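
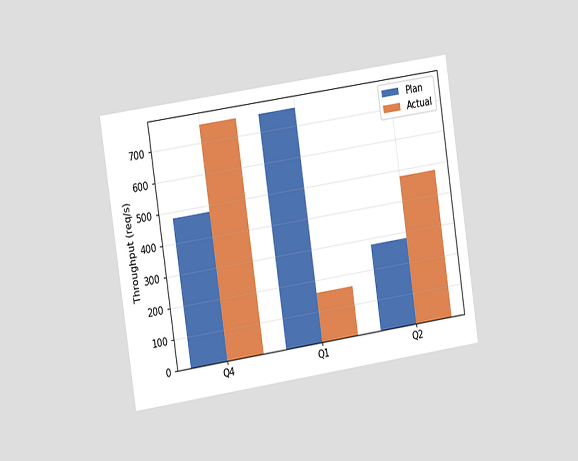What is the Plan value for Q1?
760req/s

The chart is tilted about 8° counter-clockwise and viewed slightly from the left. The Plan bar at Q1 reaches 760req/s on the y-axis.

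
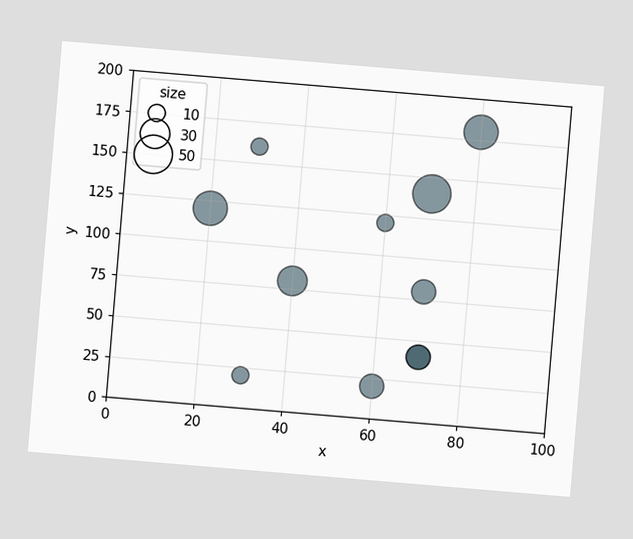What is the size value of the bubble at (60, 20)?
20

The chart is tilted about 5° clockwise. Matching the bubble at (60, 20) against the size legend gives 20.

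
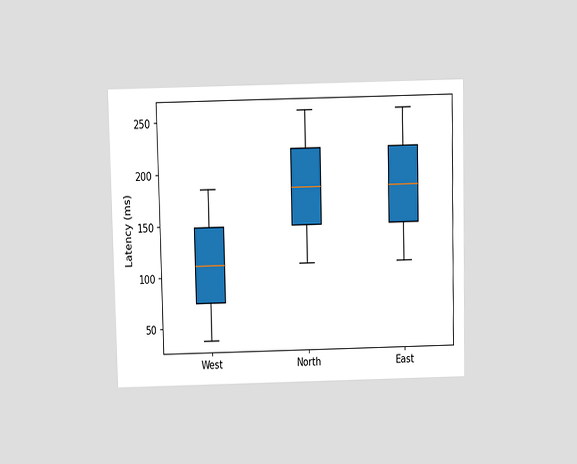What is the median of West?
111ms

The chart is viewed slightly from above. The median line in the West box sits at 111ms.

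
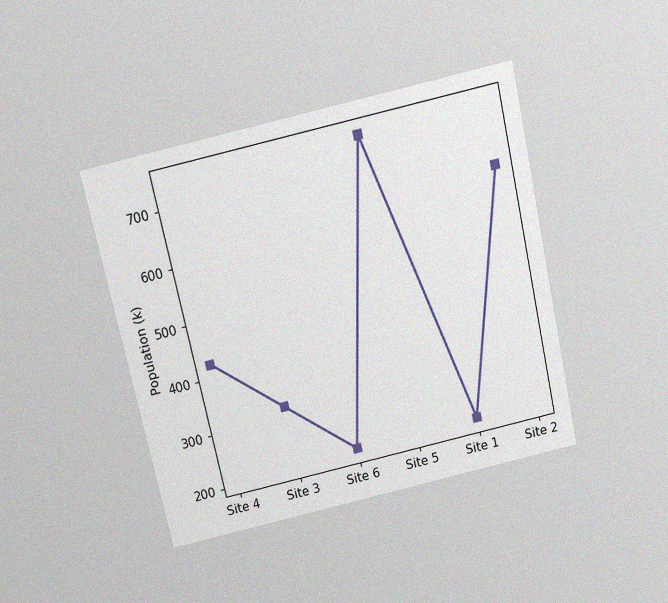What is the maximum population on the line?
The chart is tilted about 13° counter-clockwise and viewed slightly from above, with some photo noise. The highest point is at Site 5, and reading across to the y-axis gives 742k.

742k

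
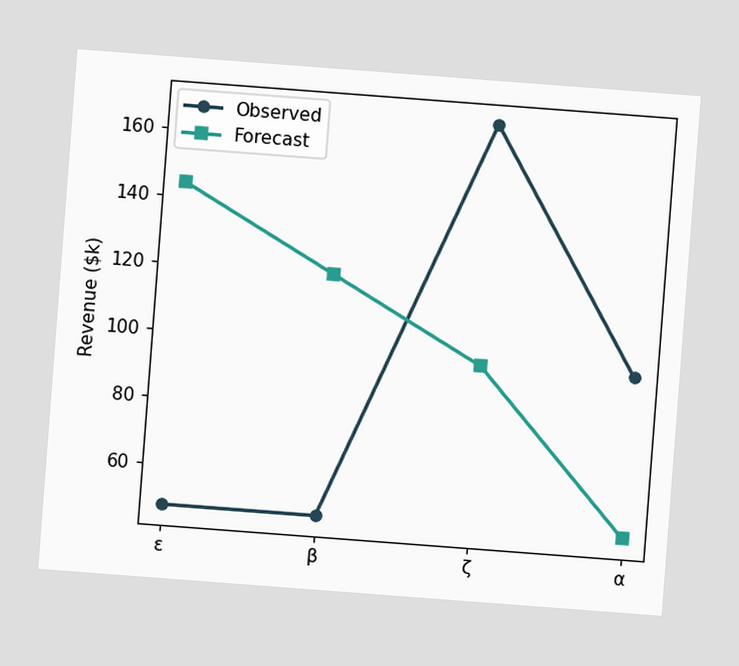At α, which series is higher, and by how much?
The chart is tilted about 4° clockwise. At α, Observed sits above the other line by $48k.

Observed, by $48k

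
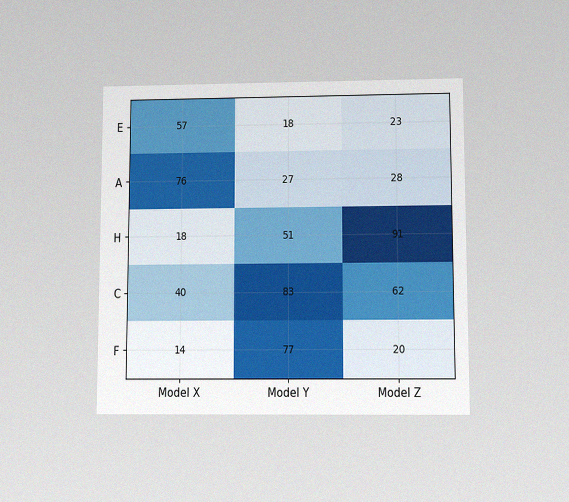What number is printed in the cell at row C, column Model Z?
62

The chart is viewed slightly from below, with some photo noise. The (C, Model Z) cell reads 62.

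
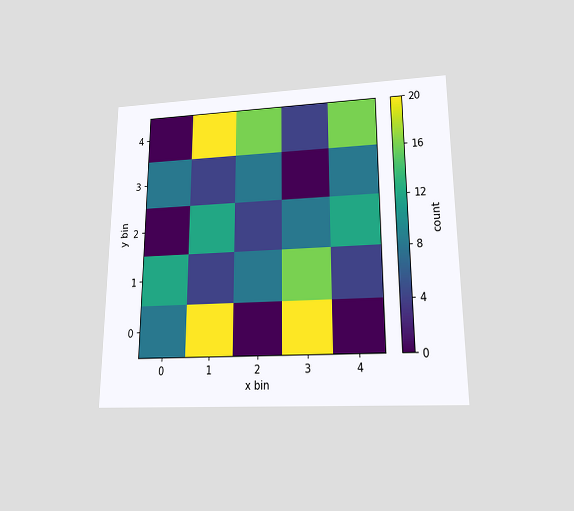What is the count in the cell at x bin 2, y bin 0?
The chart is viewed slightly from below. Matching the cell (2, 0) against the colorbar gives 0.

0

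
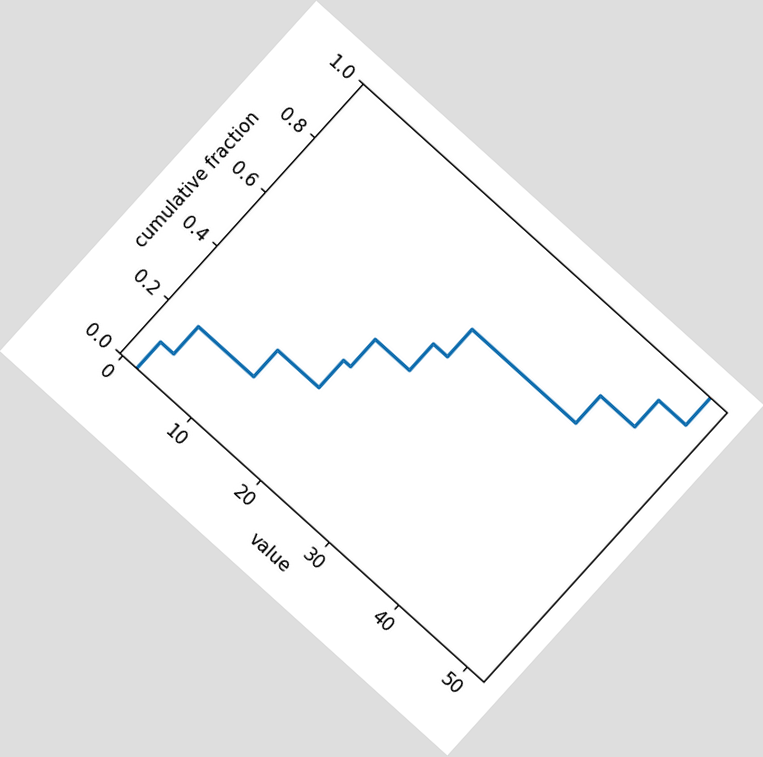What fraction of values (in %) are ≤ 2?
10%

The chart is tilted about 42° clockwise. At x=2 the ECDF step is at 10%.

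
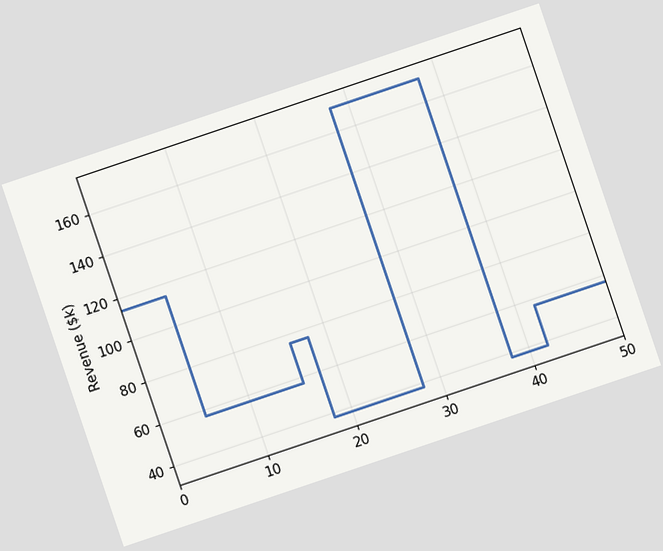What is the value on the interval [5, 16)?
The chart is tilted about 19° counter-clockwise. On [5, 16) the step sits at $57k.

$57k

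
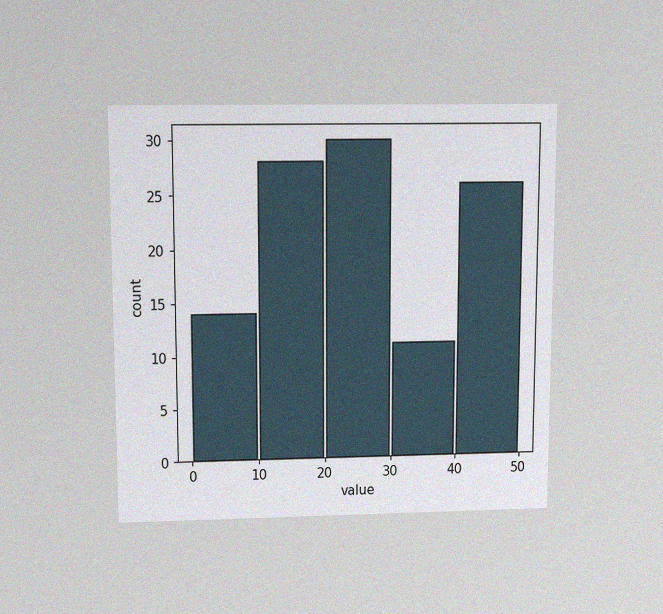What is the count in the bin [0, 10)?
The chart is viewed slightly from above, with some photo noise. The [0, 10) bin has height 14.

14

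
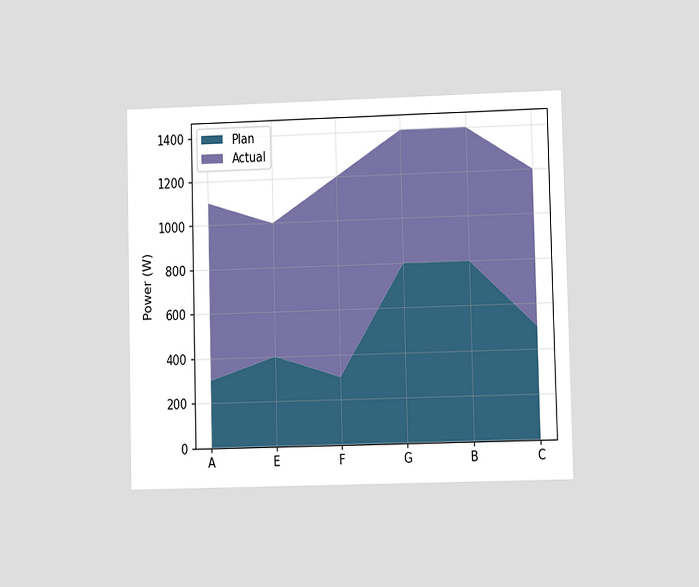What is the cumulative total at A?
1100W

The chart is viewed at a slight angle. The stacked total at A reaches 1100W.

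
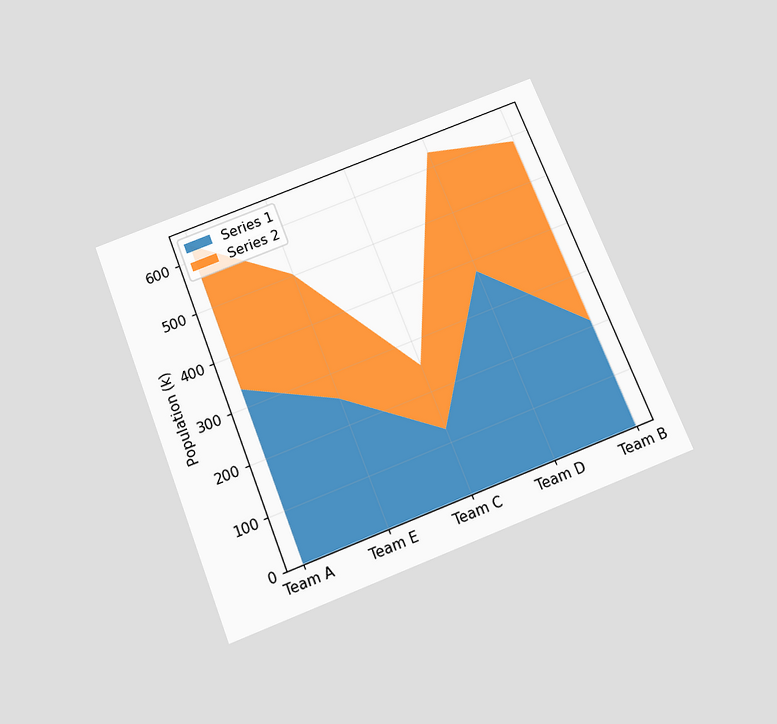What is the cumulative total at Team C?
252k

The chart is tilted about 21° counter-clockwise and viewed slightly from below. The stacked total at Team C reaches 252k.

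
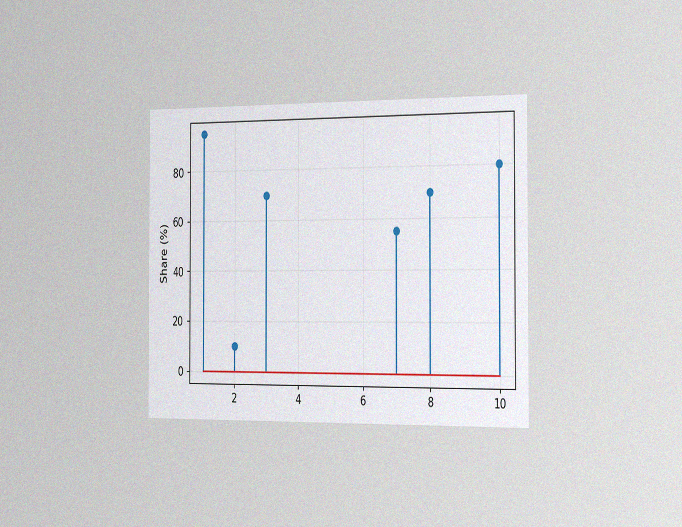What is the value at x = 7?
The chart is viewed slightly from the right, with some photo noise. The stem at x=7 reaches 55%.

55%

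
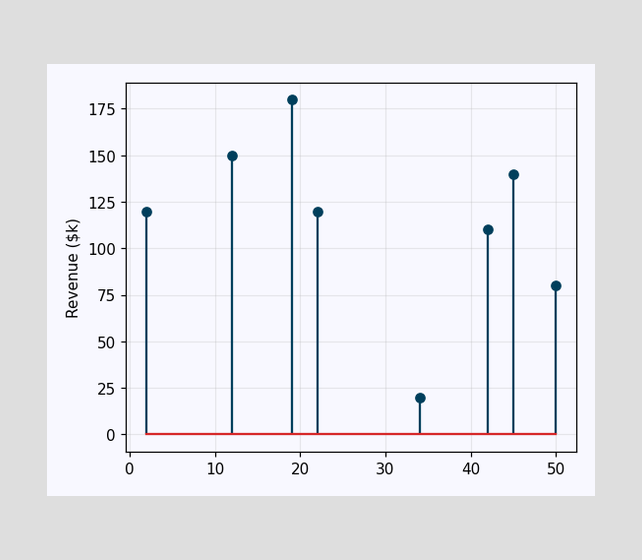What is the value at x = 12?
$150k

The stem at x=12 reaches $150k.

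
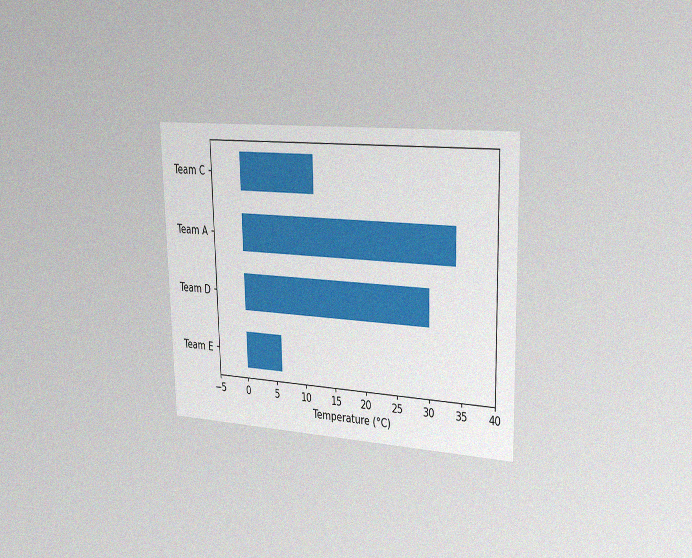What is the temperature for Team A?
34°C

The chart is viewed slightly from the right, with some photo noise. Reading along the chart's x-axis, the Team A bar reaches 34°C.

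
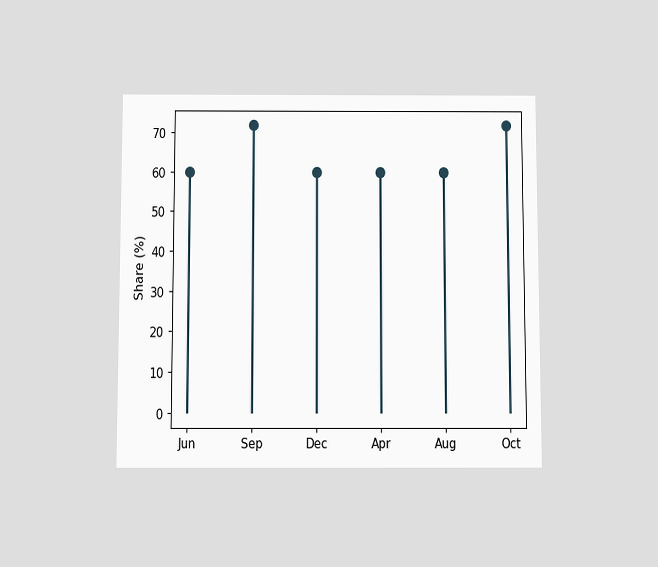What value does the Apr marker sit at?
60%

The chart is viewed slightly from below. The Apr marker sits at 60%.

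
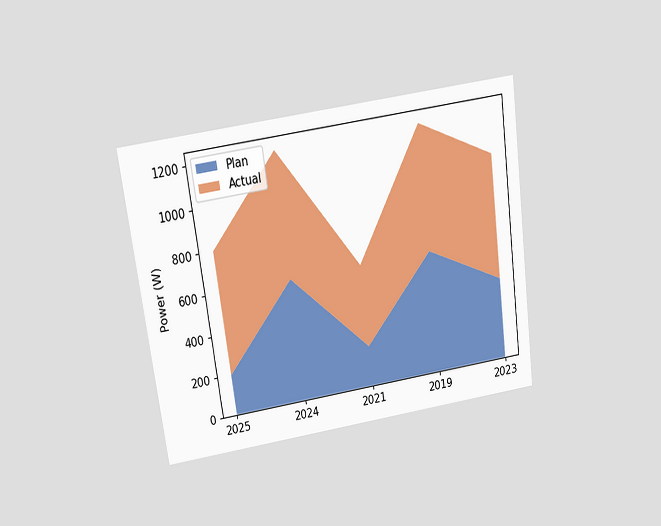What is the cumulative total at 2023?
1000W

The chart is tilted about 8° counter-clockwise and viewed slightly from above. The stacked total at 2023 reaches 1000W.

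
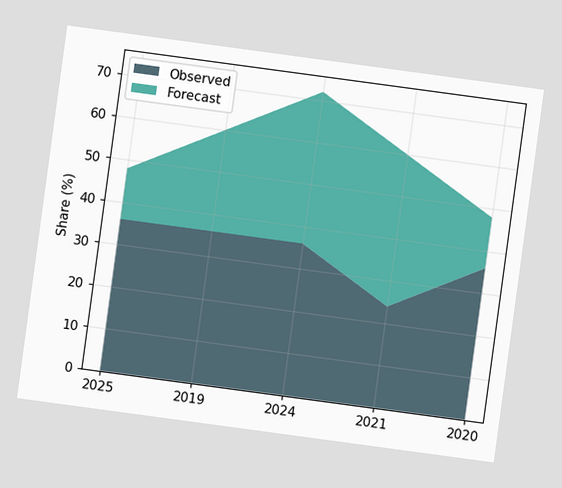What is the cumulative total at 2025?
The chart is tilted about 8° clockwise. The stacked total at 2025 reaches 48%.

48%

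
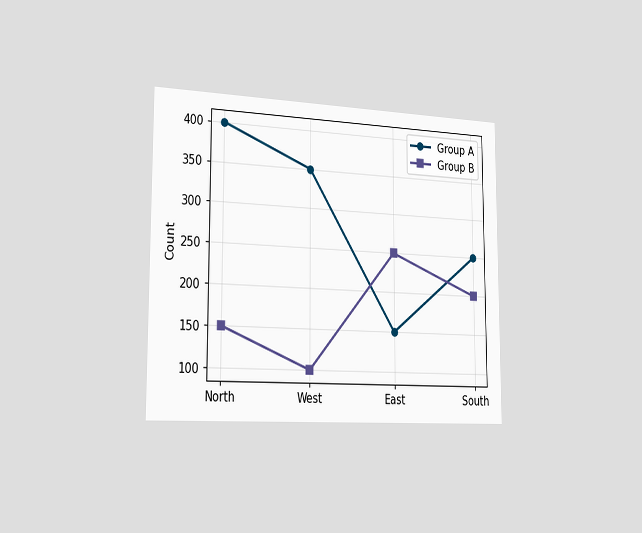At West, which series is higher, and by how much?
Group A, by 250

The chart is viewed slightly from the left. At West, Group A sits above the other line by 250.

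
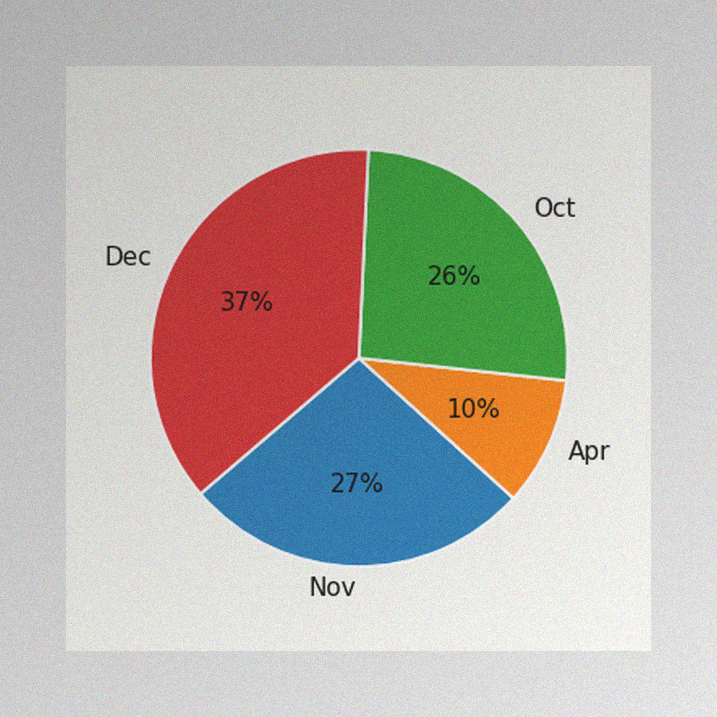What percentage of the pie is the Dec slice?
37%

The image has some photo noise and uneven lighting. The Dec slice takes up 37% of the pie.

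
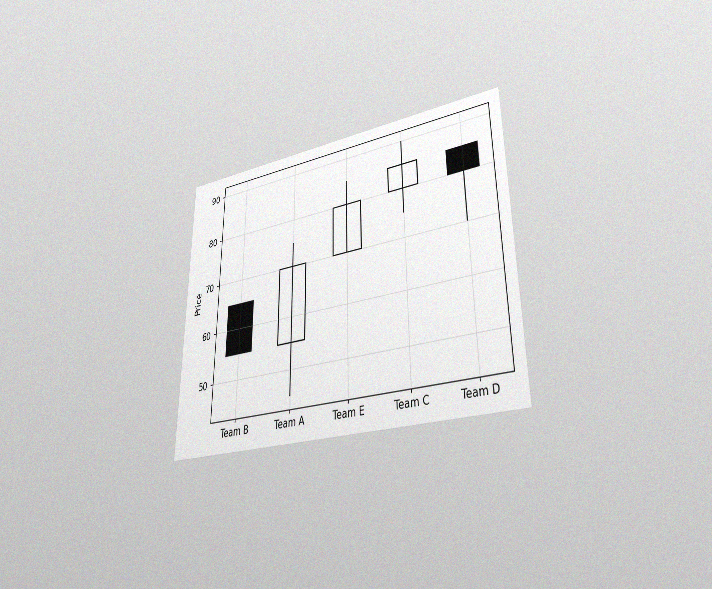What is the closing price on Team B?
The chart is viewed at a slight angle, with some photo noise. The Team B candle closes at 55.

55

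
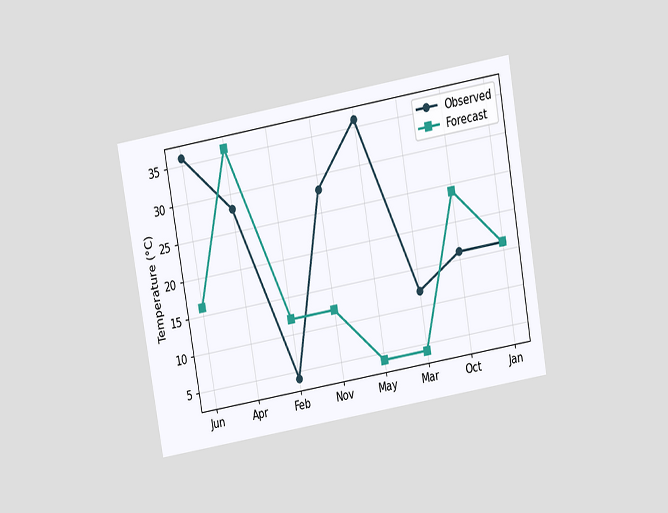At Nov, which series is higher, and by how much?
Observed, by 16°C

The chart is tilted about 10° counter-clockwise and viewed slightly from above. At Nov, Observed sits above the other line by 16°C.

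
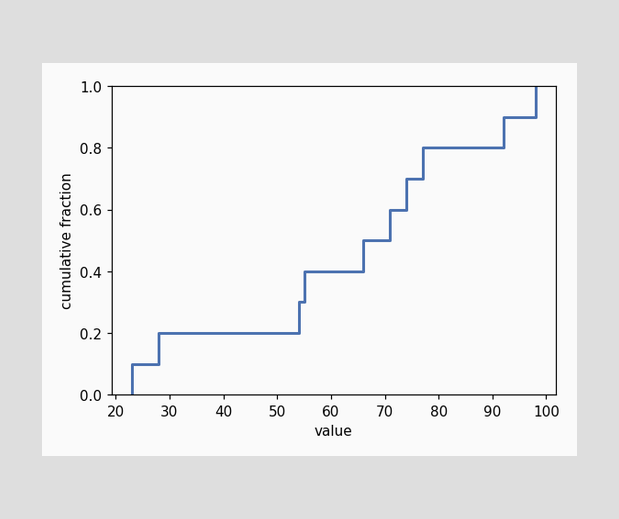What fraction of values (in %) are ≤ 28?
20%

At x=28 the ECDF step is at 20%.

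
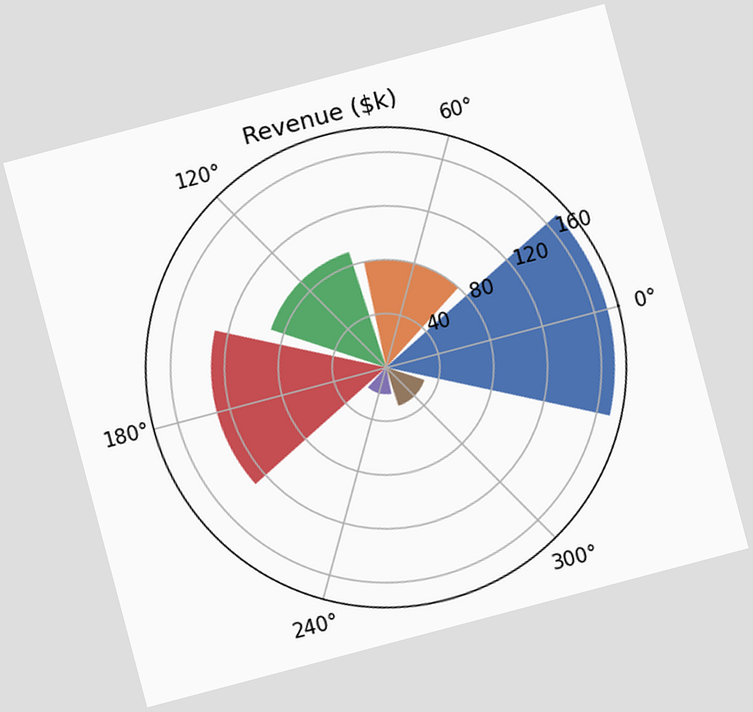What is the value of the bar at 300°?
$30k

The chart is tilted about 15° counter-clockwise. The bar at 300° reaches $30k on the radial axis.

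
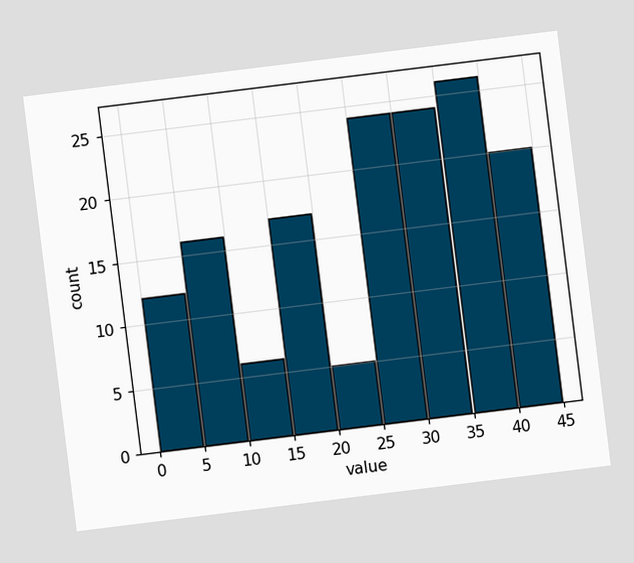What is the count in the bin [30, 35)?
24

The chart is tilted about 7° counter-clockwise. The [30, 35) bin has height 24.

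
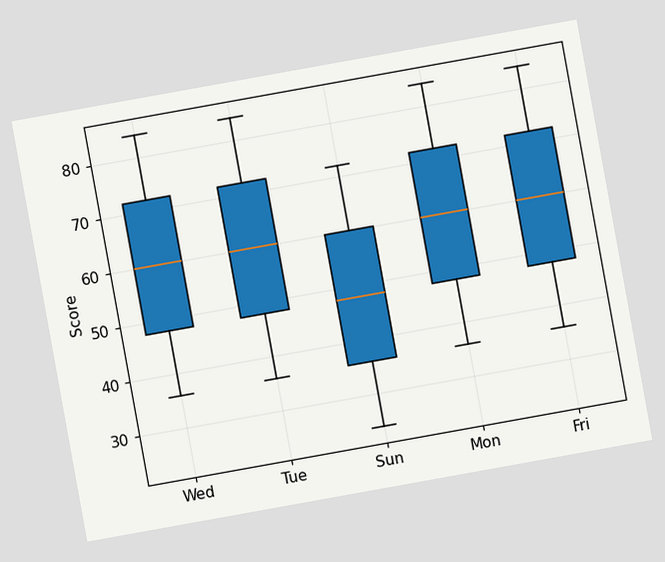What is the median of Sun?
48

The chart is tilted about 10° counter-clockwise. The median line in the Sun box sits at 48.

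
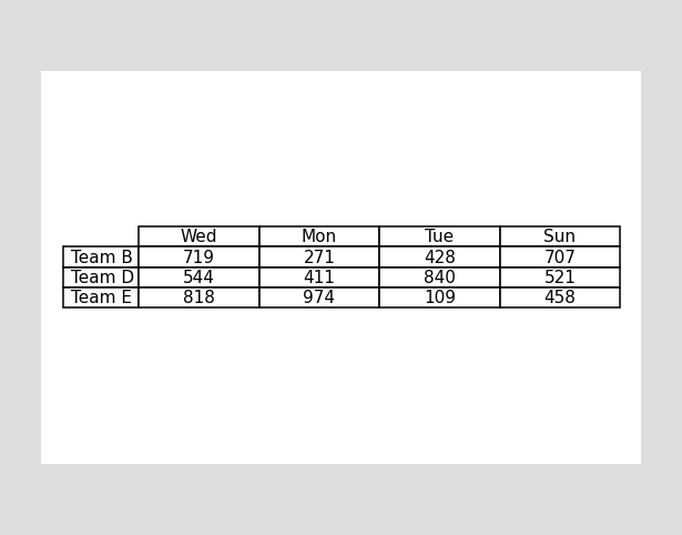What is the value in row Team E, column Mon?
974

The (Team E, Mon) cell reads 974.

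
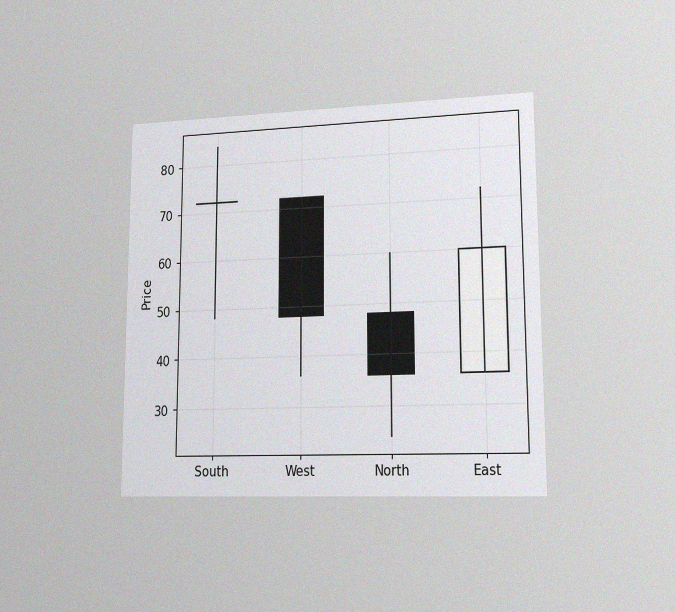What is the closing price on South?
72

The chart is viewed slightly from the right, with some photo noise. The South candle closes at 72.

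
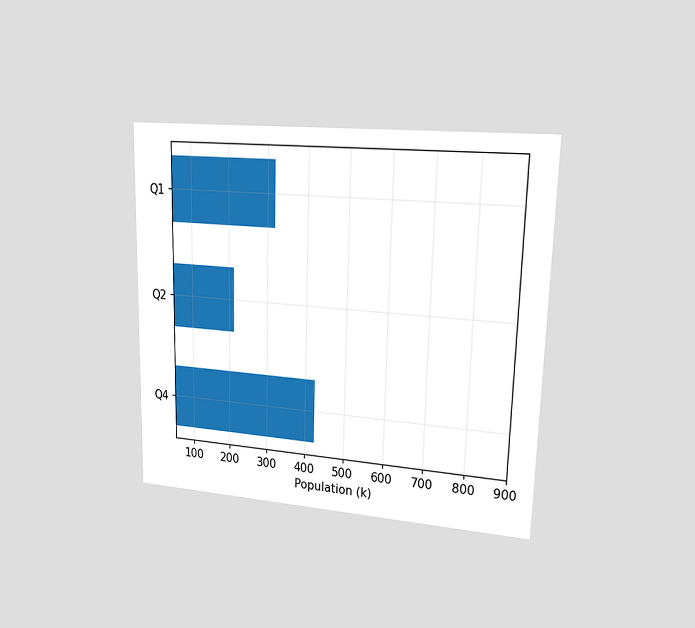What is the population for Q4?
424k

The chart is viewed at a slight angle. Reading along the chart's x-axis, the Q4 bar reaches 424k.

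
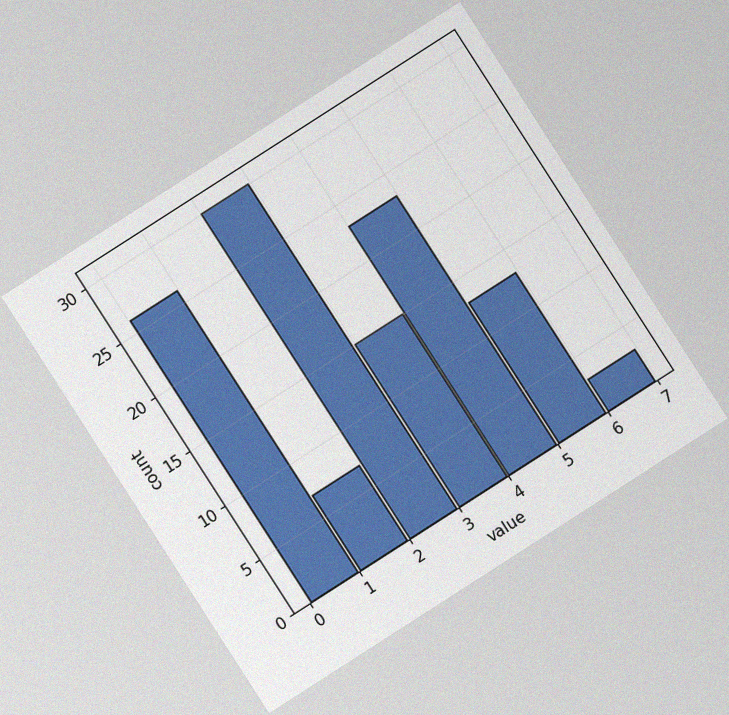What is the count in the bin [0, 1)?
The chart is tilted about 33° counter-clockwise, with some photo noise. The [0, 1) bin has height 26.

26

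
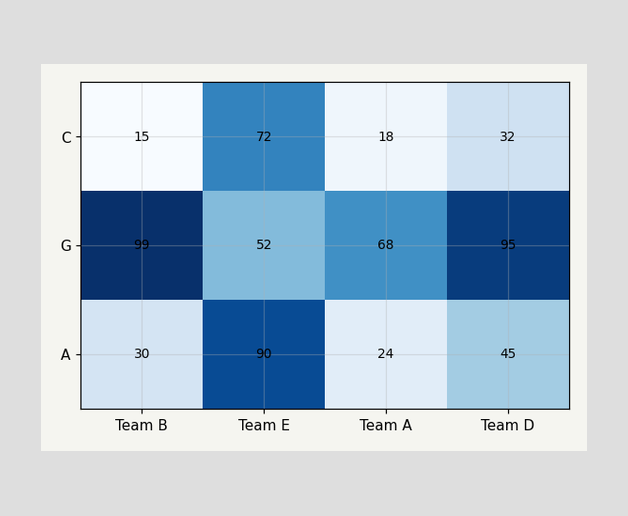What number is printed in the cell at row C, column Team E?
The (C, Team E) cell reads 72.

72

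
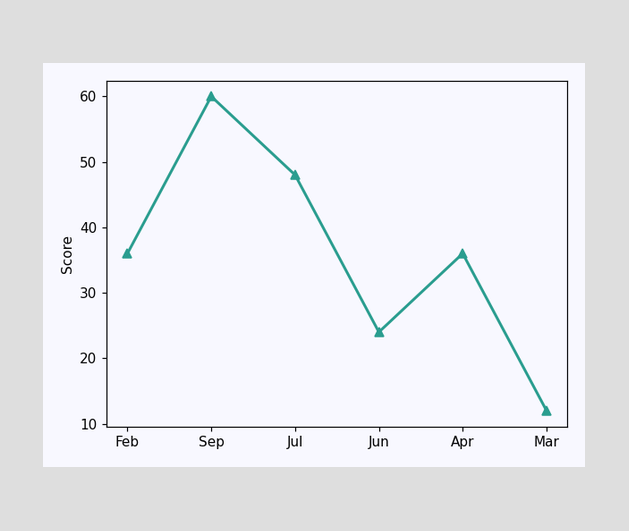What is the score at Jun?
24

At Jun, the line is at 24.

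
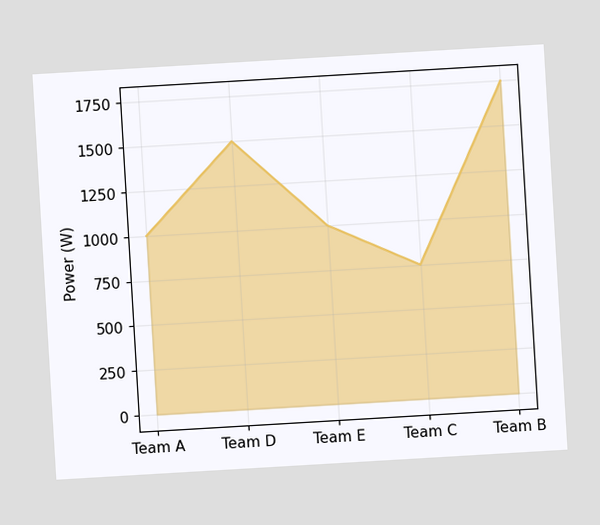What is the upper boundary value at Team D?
1500W

The chart is tilted about 3° counter-clockwise. At Team D the upper boundary is at 1500W.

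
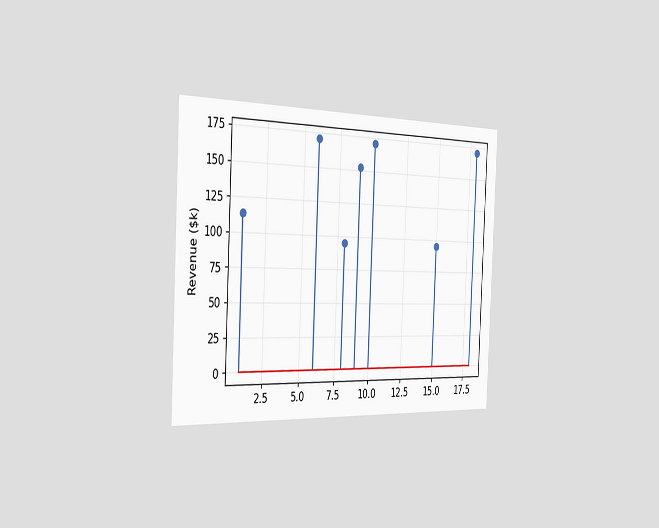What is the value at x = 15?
$95k

The chart is tilted about 3° clockwise and viewed slightly from the left. The stem at x=15 reaches $95k.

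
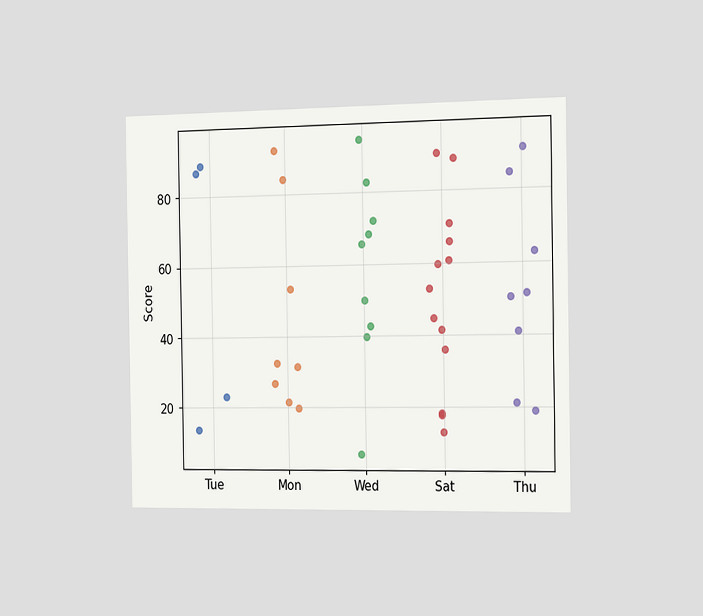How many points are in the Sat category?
The chart is viewed slightly from the right. Counting the markers in the Sat column gives 13.

13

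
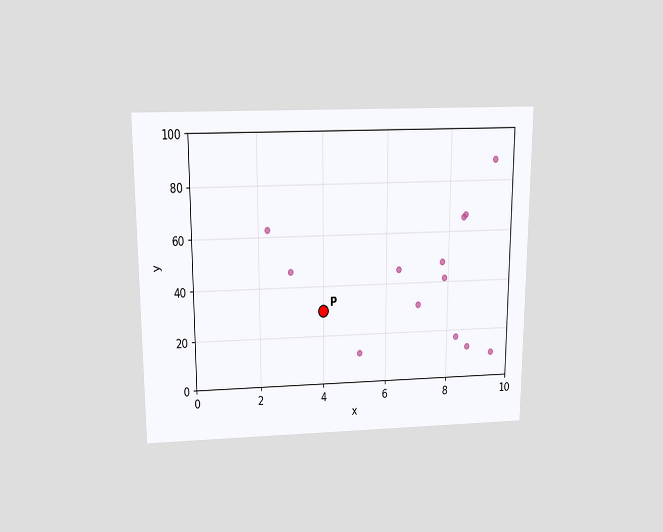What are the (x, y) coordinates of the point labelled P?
The chart is viewed slightly from above. Following the gridlines from P to each axis, P sits at (4, 30).

(4, 30)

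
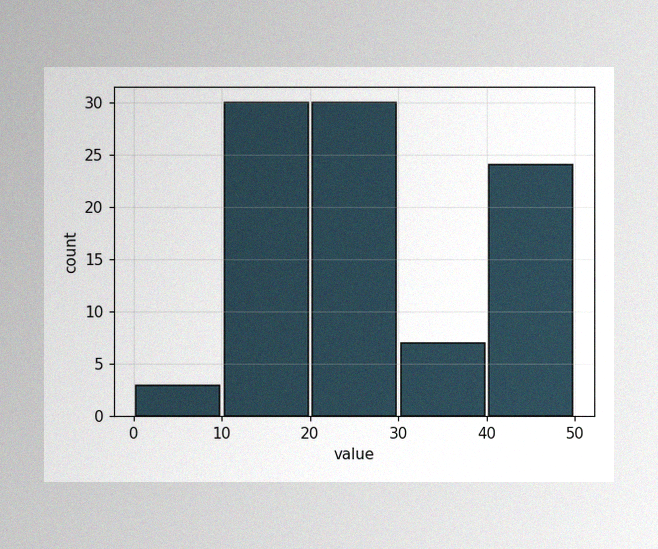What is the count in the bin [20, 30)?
30

The image has some photo noise and uneven lighting. The [20, 30) bin has height 30.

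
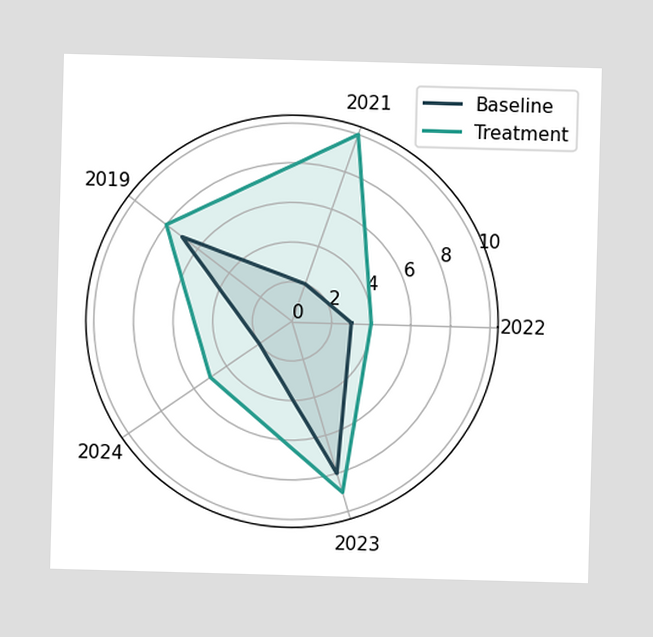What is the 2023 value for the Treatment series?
On the 2023 axis, Treatment reaches 9.

9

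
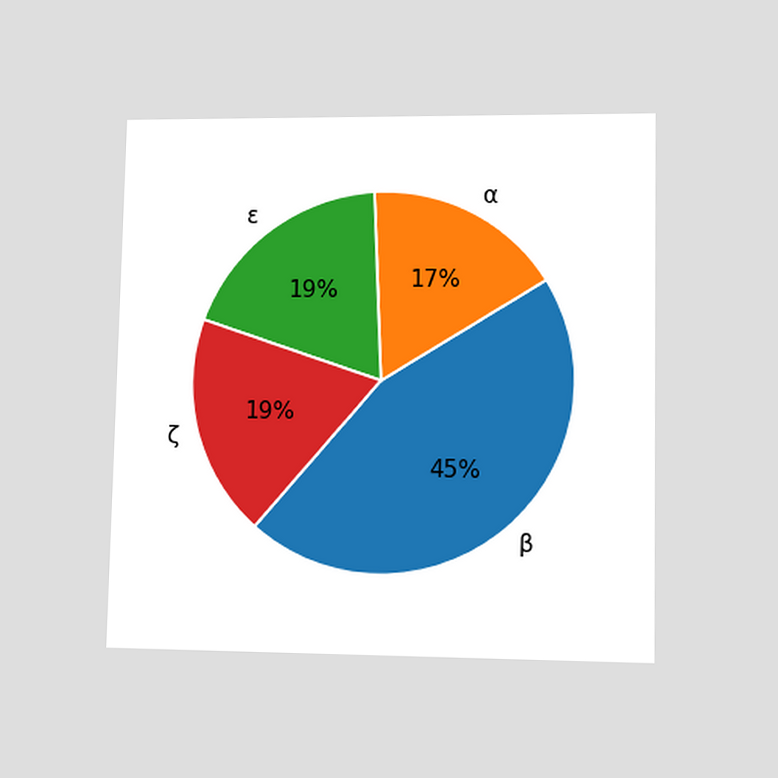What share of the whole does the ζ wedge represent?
The chart is viewed at a slight angle. The ζ slice takes up 19% of the pie.

19%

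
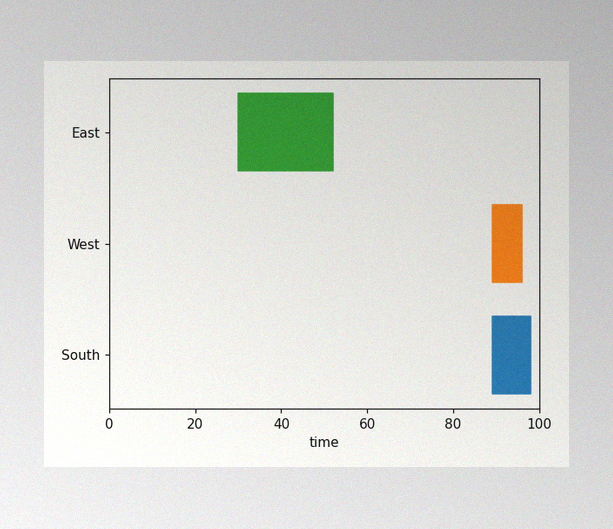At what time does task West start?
89

The image has some photo noise and uneven lighting. The West bar begins at t=89.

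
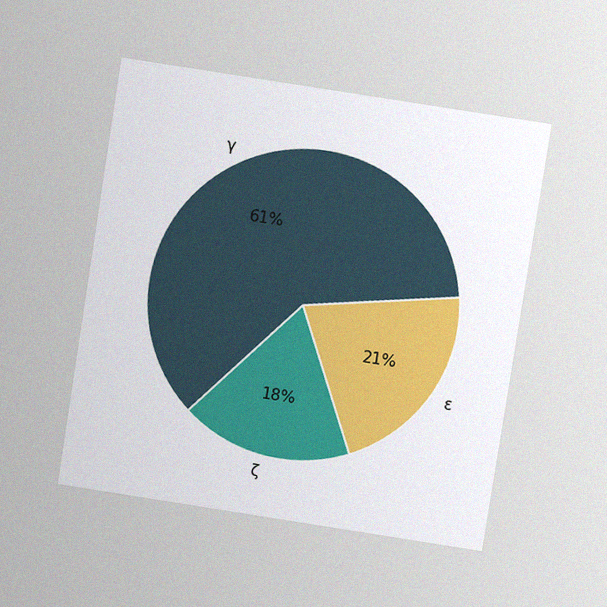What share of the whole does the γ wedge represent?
61%

The chart is tilted about 9° clockwise and viewed at a slight angle, with some photo noise. The γ slice takes up 61% of the pie.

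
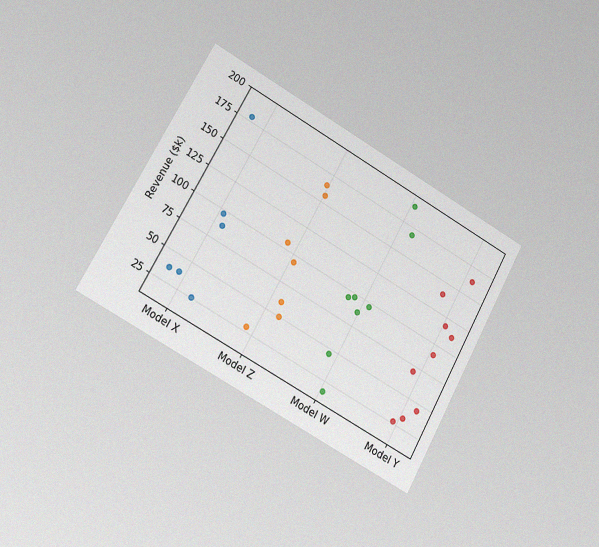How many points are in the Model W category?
8

The chart is tilted about 29° clockwise and viewed slightly from the left, with some photo noise. Counting the markers in the Model W column gives 8.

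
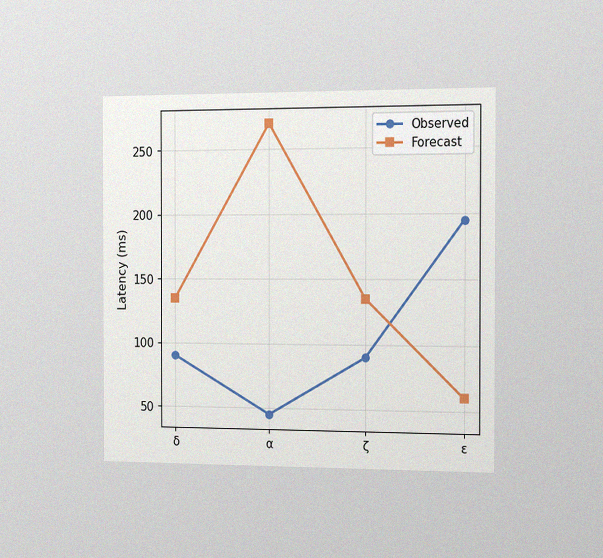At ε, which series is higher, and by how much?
Observed, by 135ms

The chart is viewed slightly from the right, with some photo noise. At ε, Observed sits above the other line by 135ms.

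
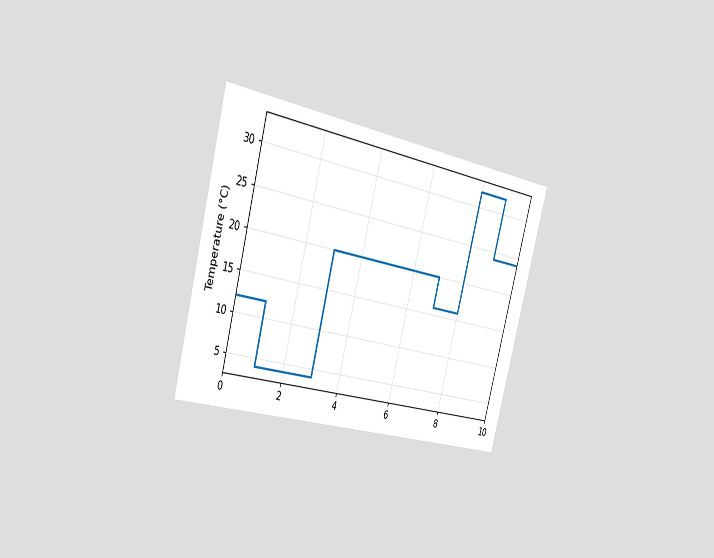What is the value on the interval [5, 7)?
The chart is tilted about 15° clockwise and viewed slightly from the left. On [5, 7) the step sits at 20°C.

20°C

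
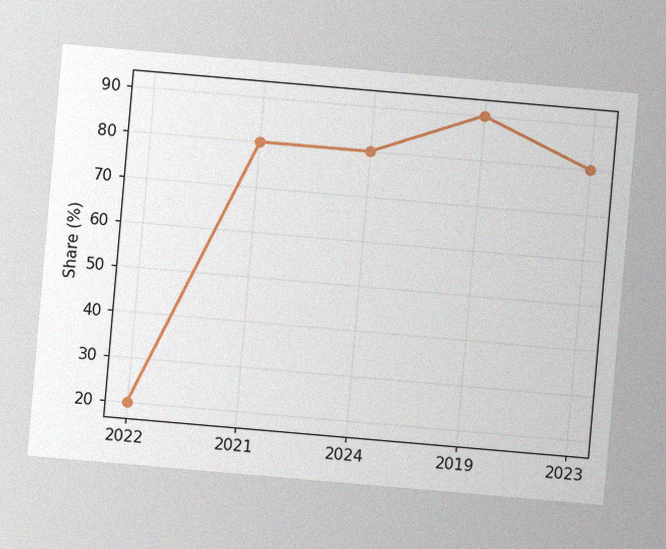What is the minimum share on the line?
20%

The chart is tilted about 5° clockwise, with some photo noise. The lowest point is at 2022, and reading across to the y-axis gives 20%.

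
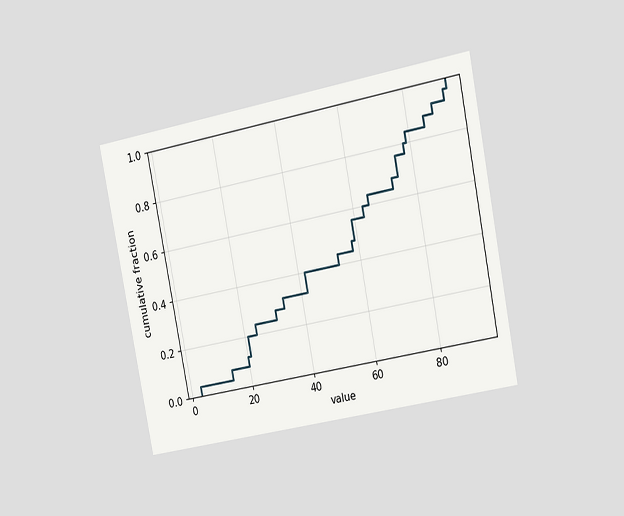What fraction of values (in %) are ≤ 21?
20%

The chart is tilted about 11° counter-clockwise and viewed slightly from the right. At x=21 the ECDF step is at 20%.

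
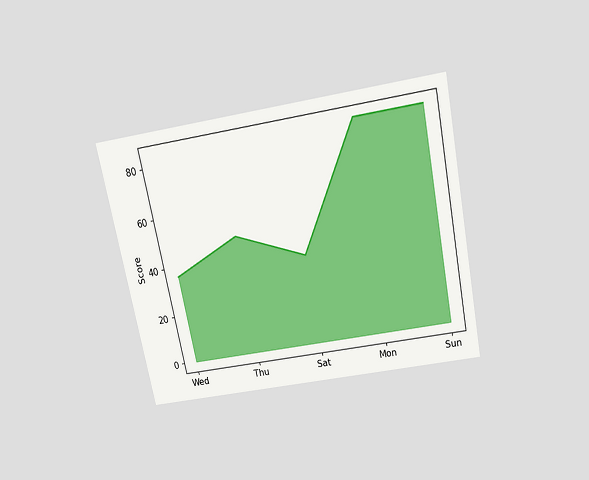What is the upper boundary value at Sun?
The chart is tilted about 12° counter-clockwise and viewed slightly from above. At Sun the upper boundary is at 84.

84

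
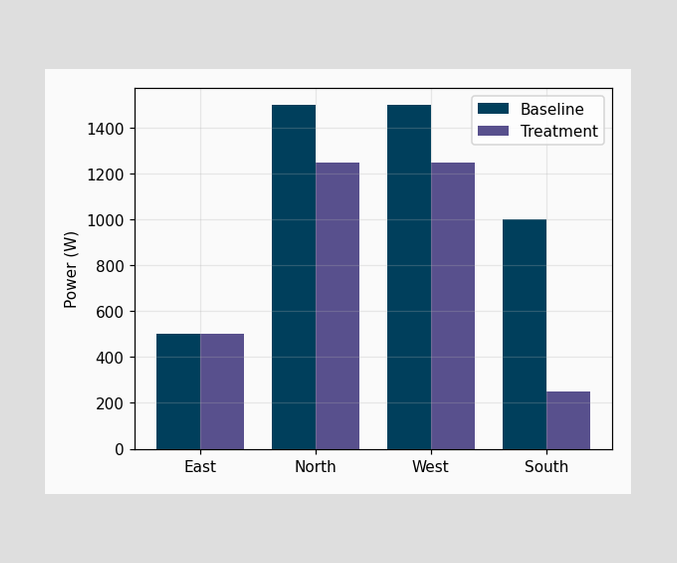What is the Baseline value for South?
The Baseline bar at South reaches 1000W on the y-axis.

1000W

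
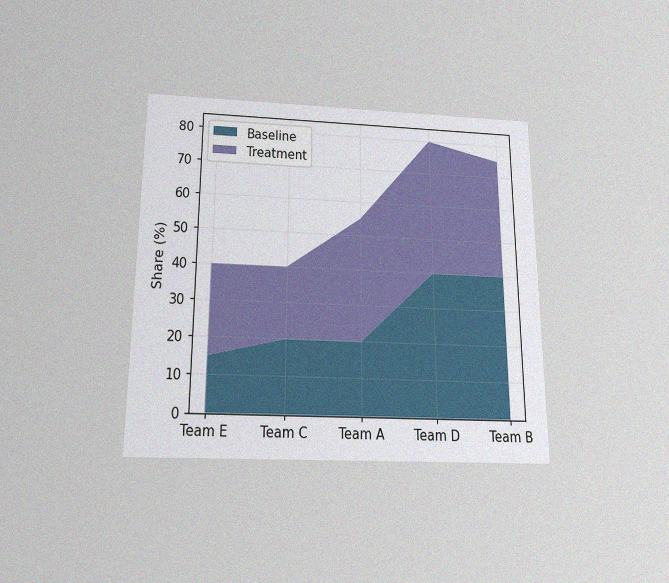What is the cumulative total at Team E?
The chart is viewed slightly from below, with some photo noise. The stacked total at Team E reaches 40%.

40%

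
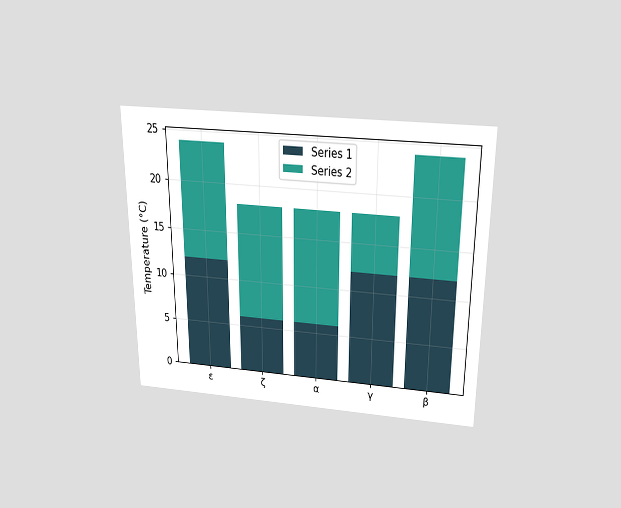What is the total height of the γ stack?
The chart is viewed slightly from above. The γ stack's top reaches 18°C on the y-axis.

18°C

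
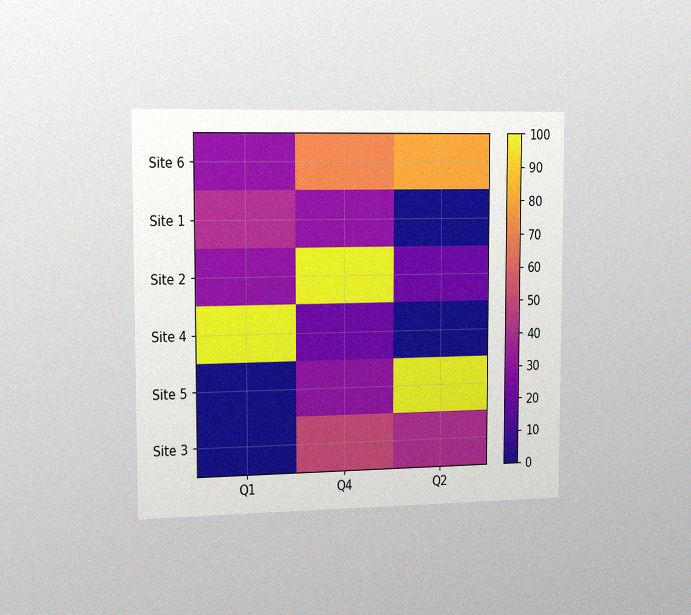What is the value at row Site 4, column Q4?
The chart is viewed slightly from the left, with some photo noise. Matching cell (Site 4, Q4) against the colorbar gives 20.

20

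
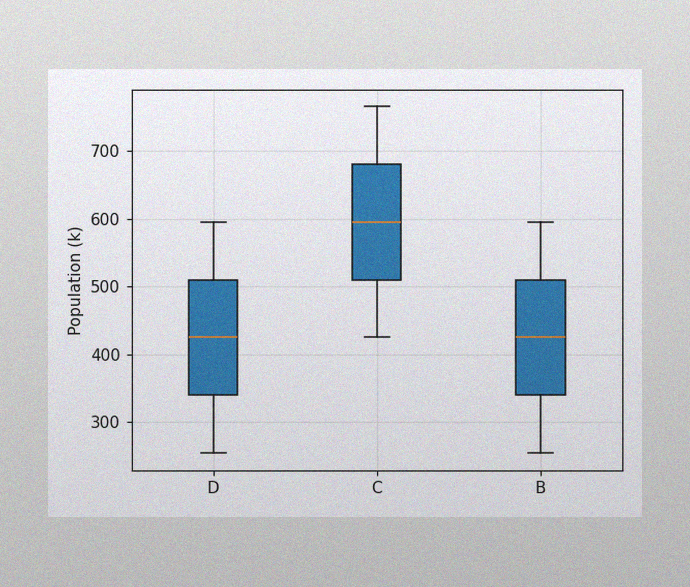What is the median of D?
The image has some photo noise and uneven lighting. The median line in the D box sits at 425k.

425k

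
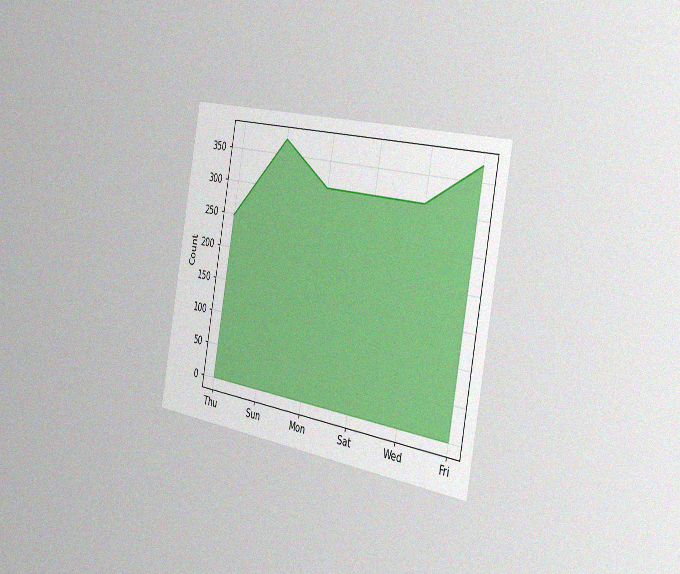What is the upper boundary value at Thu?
248

The chart is tilted about 10° clockwise and viewed slightly from the right, with some photo noise. At Thu the upper boundary is at 248.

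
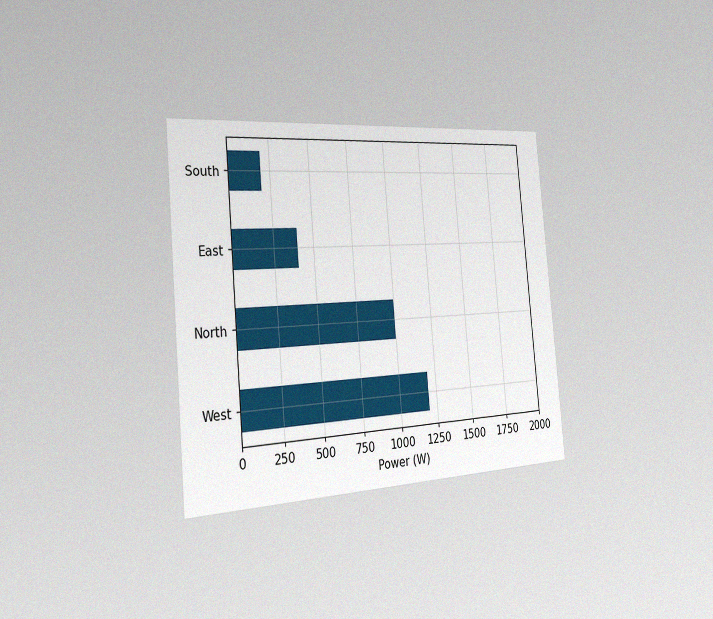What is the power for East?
The chart is tilted about 5° counter-clockwise and viewed slightly from the left, with some photo noise. Reading along the chart's x-axis, the East bar reaches 400W.

400W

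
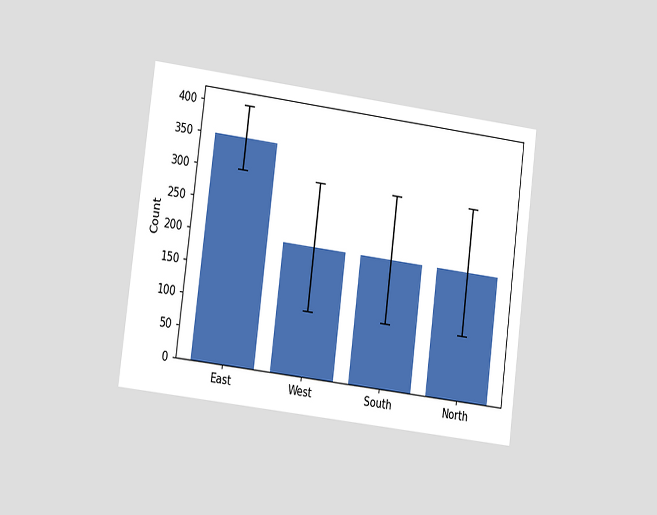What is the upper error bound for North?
300

The chart is tilted about 7° clockwise and viewed at a slight angle. The North bar's upper whisker reaches 300.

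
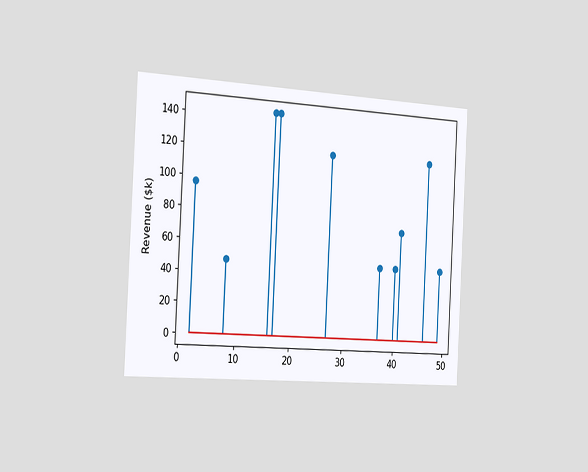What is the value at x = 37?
$48k

The chart is tilted about 3° clockwise and viewed slightly from the left. The stem at x=37 reaches $48k.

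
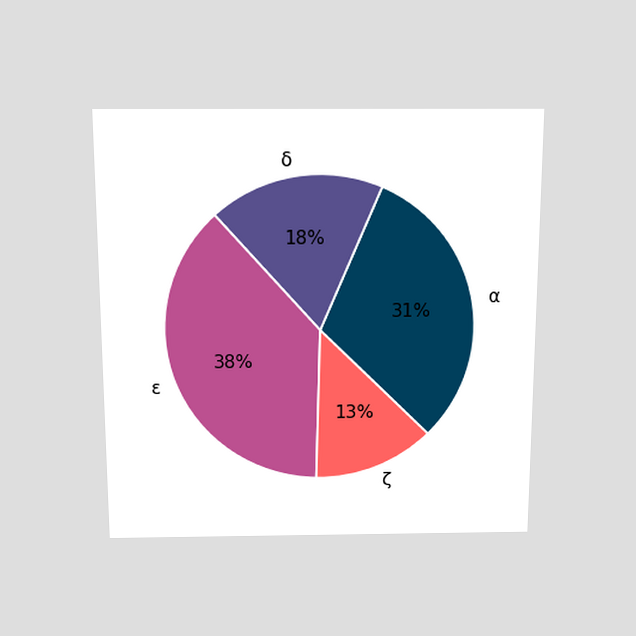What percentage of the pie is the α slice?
31%

The chart is viewed slightly from above. The α slice takes up 31% of the pie.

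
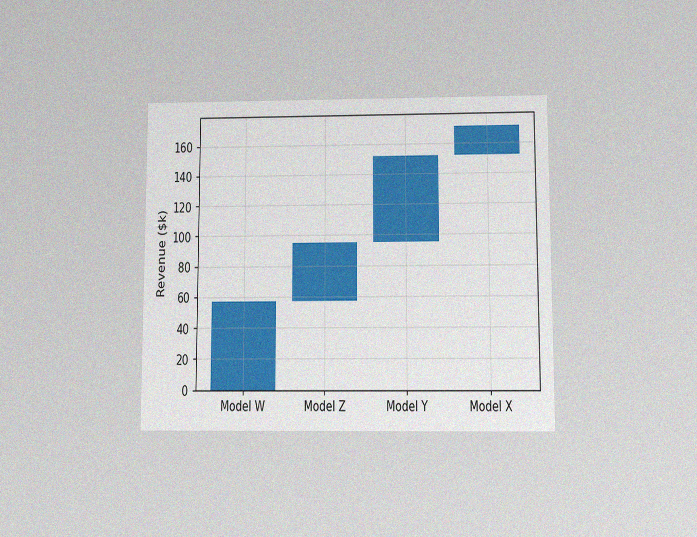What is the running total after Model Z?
$95k

The chart is viewed slightly from below, with some photo noise. After Model Z the running total reaches $95k.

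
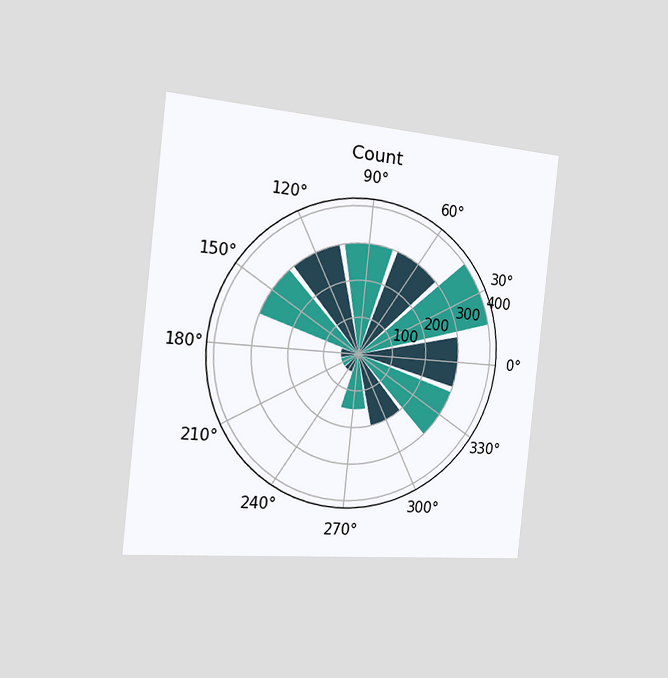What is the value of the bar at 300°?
200

The chart is tilted about 6° clockwise and viewed slightly from the left. The bar at 300° reaches 200 on the radial axis.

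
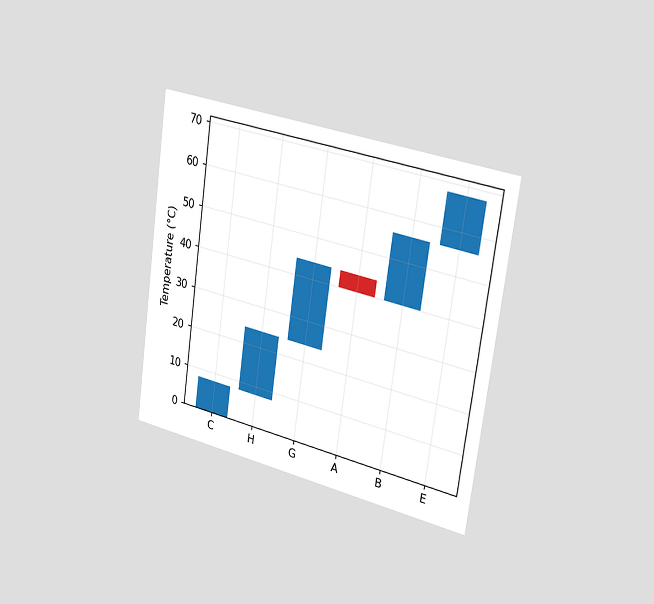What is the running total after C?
8°C

The chart is tilted about 8° clockwise and viewed slightly from the right. After C the running total reaches 8°C.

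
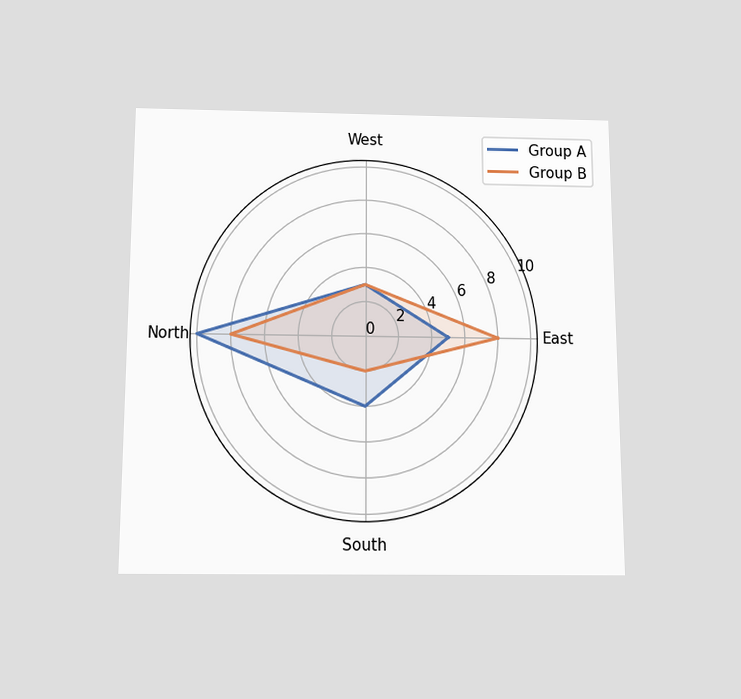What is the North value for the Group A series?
The chart is viewed slightly from below. On the North axis, Group A reaches 10.

10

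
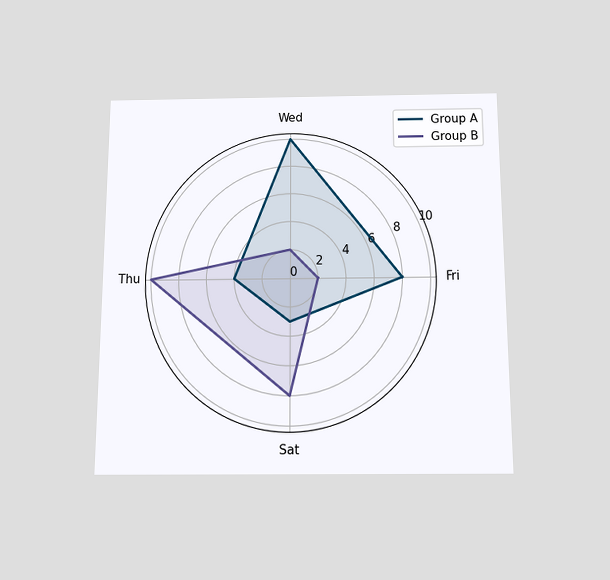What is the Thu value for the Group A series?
4

The chart is viewed slightly from below. On the Thu axis, Group A reaches 4.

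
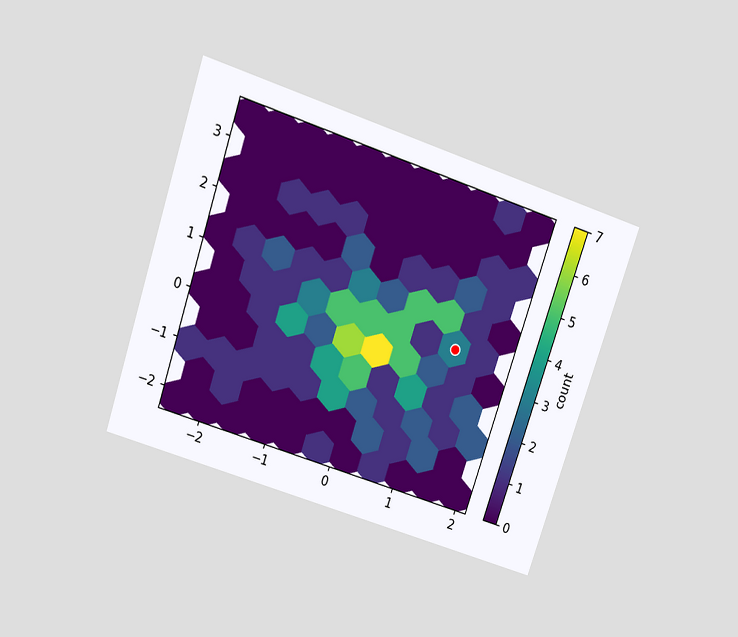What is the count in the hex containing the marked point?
The chart is tilted about 18° clockwise and viewed slightly from above. The marked hex reads 3 on the colorbar.

3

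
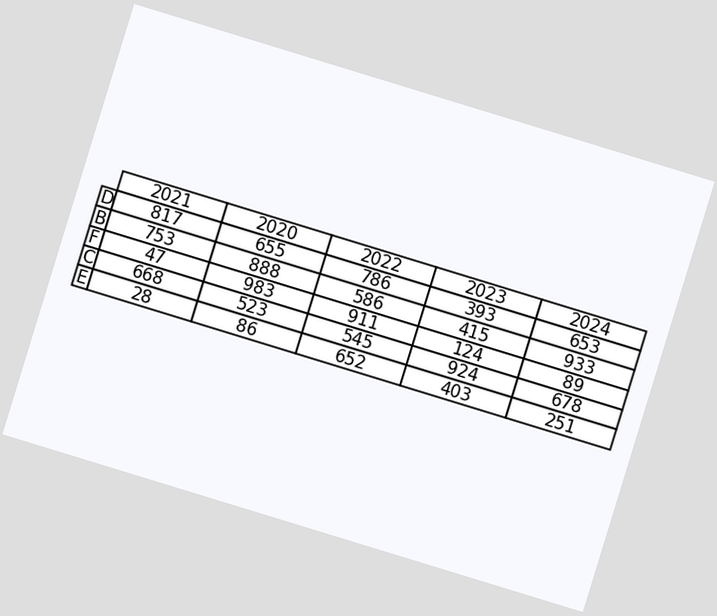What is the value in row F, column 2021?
47

The chart is tilted about 17° clockwise. The (F, 2021) cell reads 47.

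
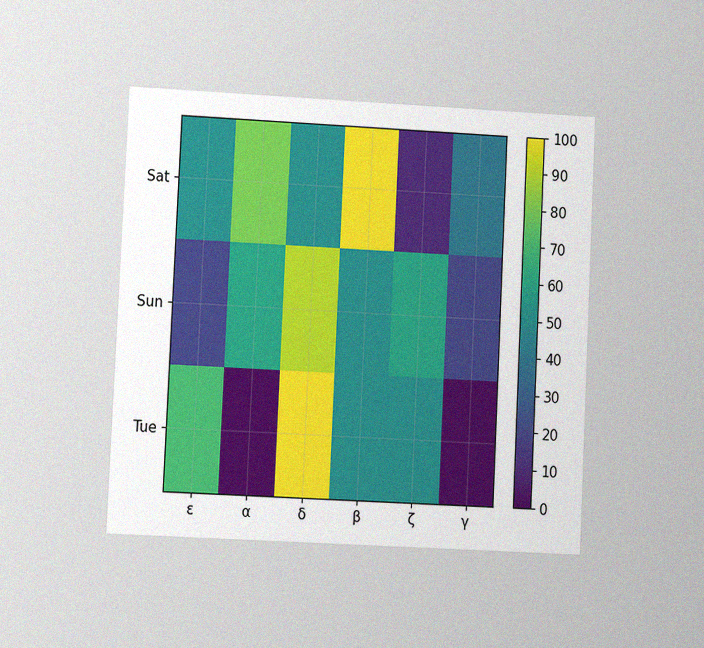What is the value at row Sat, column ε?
The chart is tilted about 3° clockwise and viewed at a slight angle, with some photo noise. Matching cell (Sat, ε) against the colorbar gives 50.

50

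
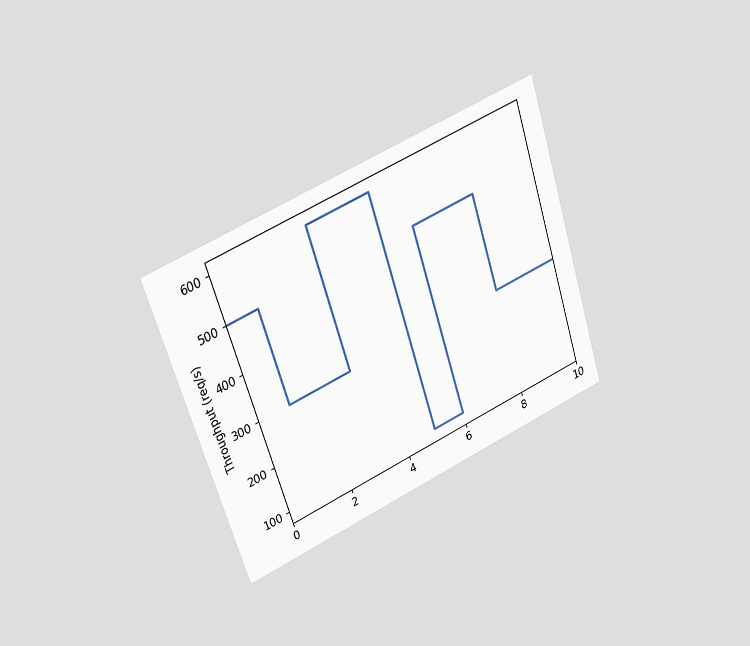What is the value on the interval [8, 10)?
300req/s

The chart is tilted about 18° counter-clockwise and viewed at a slight angle. On [8, 10) the step sits at 300req/s.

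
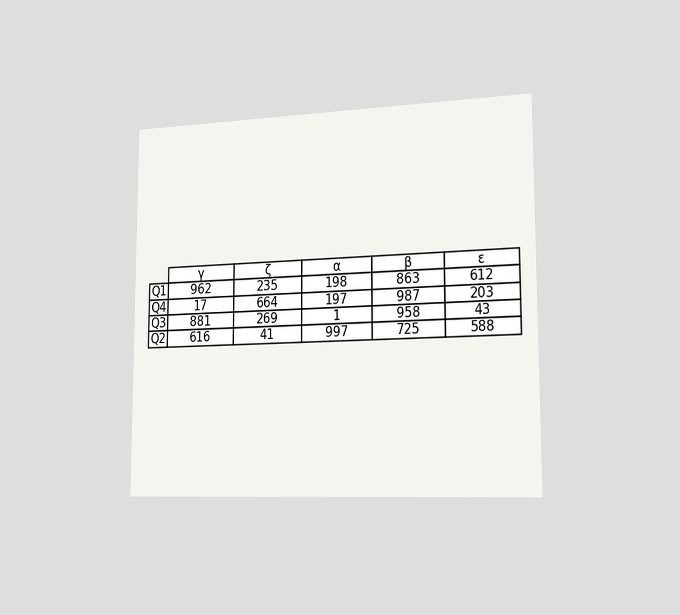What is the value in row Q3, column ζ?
The chart is viewed slightly from the right. The (Q3, ζ) cell reads 269.

269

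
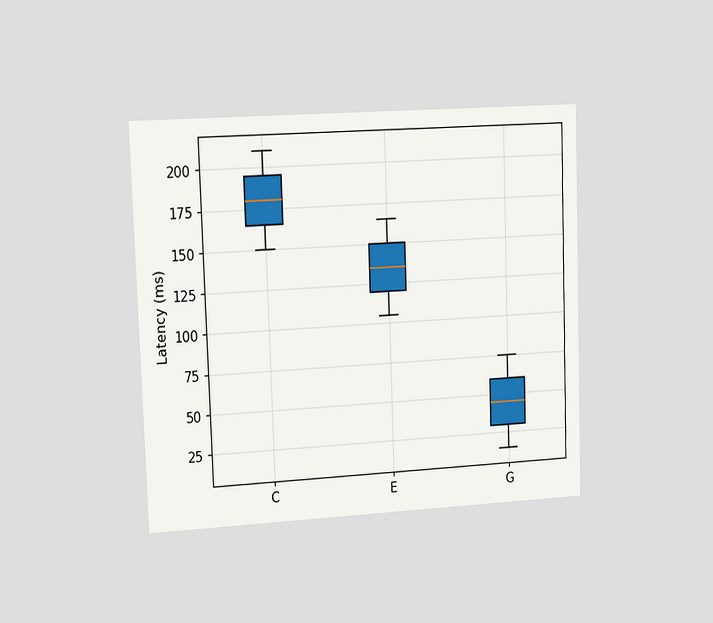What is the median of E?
The chart is viewed slightly from the left. The median line in the E box sits at 135ms.

135ms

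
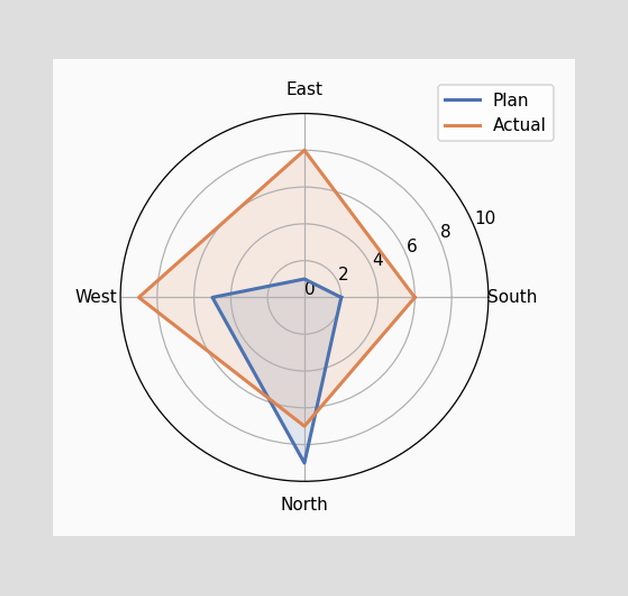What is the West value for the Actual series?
On the West axis, Actual reaches 9.

9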